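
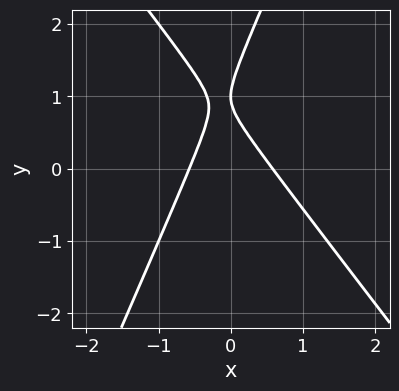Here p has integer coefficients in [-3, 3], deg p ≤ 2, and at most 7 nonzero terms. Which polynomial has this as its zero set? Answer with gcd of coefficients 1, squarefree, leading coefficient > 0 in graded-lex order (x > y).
1. Degree: a generic line meets the curve in up to 2 points, so deg p = 2.
2. From the visible intercepts: it crosses the y-axis at the gridline y = 1.
3. These observations pin down the coefficients.

3*x^2 + x*y - y^2 + 2*y - 1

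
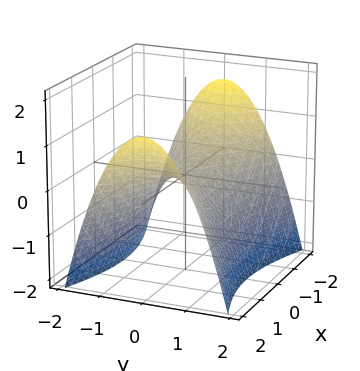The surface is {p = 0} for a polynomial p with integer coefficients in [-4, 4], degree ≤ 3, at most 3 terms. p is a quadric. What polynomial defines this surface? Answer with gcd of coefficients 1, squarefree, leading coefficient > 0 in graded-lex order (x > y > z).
x^2 - 3*y^2 - 3*z

Degree: a hyperbolic paraboloid; a quadric, so deg p = 2.
Symmetries: it's symmetric under y → −y, forcing even powers of y; it's symmetric under x → −x, forcing even powers of x.
From the axis intercepts and sections: it crosses the x-axis at the gridline x = 0; it meets the z-axis at z = 0 (among the integer gridlines); it meets the y-axis at y = 0 (among the integer gridlines).
Fitting integer coefficients to these (and the overall shape) gives p.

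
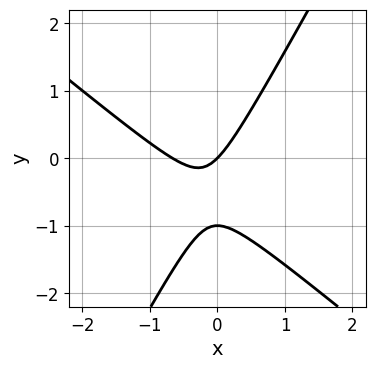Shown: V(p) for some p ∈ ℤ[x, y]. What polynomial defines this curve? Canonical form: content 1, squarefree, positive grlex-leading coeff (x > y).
deg p = 2.
From the axis intercepts and sections: the y-axis gridline crossings are at y ∈ {-1, 0}; it meets the x-axis at x = 0 (among the integer gridlines).
Matching integer coefficients to the picture gives p.

3*x^2 + 2*x*y - 2*y^2 + 2*x - 2*y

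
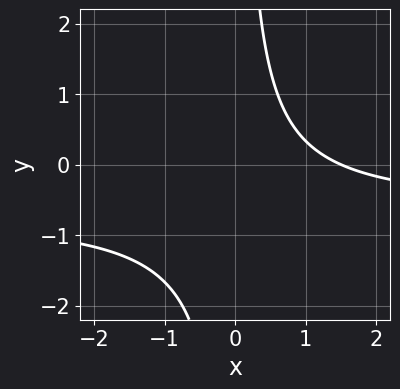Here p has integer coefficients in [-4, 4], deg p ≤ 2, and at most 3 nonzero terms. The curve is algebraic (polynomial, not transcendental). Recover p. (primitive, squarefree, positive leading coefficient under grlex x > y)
3*x*y + 2*x - 3

(a) Degree: the shape is more complex than any degree-1 curve, so deg p = 2.
(b) From the visible intercepts: no y-intercept at any integer in the box.
(c) Matching integer coefficients to the picture gives p.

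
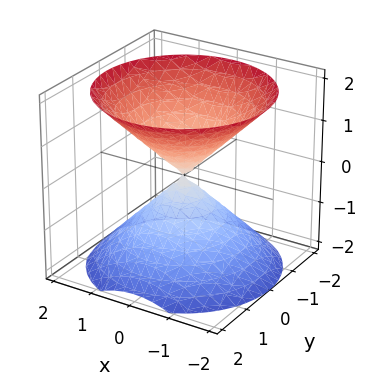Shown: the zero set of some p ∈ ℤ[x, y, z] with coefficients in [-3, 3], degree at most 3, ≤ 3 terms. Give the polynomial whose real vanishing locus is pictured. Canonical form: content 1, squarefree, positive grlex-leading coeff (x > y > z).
The picture has 2 separate pieces. They look like related sheets of one shape, so recover p as a whole.
The degree is 2 — two nappes meeting at a single point; a quadric.
Symmetry: the z-axis is an axis of rotation, so x and y enter only as x² + y²; mirror symmetry z ↦ −z ⇒ only even powers of z.
From the axis intercepts and sections: one y-axis crossing is at y = 0; a circular section at z = 1 has radius exactly 1.
Matching integer coefficients to the picture gives p.

x^2 + y^2 - z^2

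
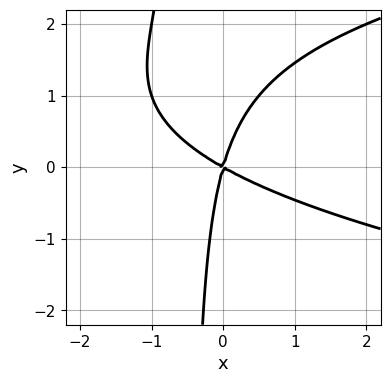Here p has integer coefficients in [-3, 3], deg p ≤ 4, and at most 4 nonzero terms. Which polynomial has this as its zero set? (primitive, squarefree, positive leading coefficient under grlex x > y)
Degree: the shape is more complex than any degree-2 curve, so deg p = 3.
From the visible intercepts: one y-axis crossing is at y = 0; it crosses the x-axis at the gridline x = 0.
Assembling these constraints gives the stated polynomial.

2*x*y^2 - 2*x^2 - 3*x*y + y^2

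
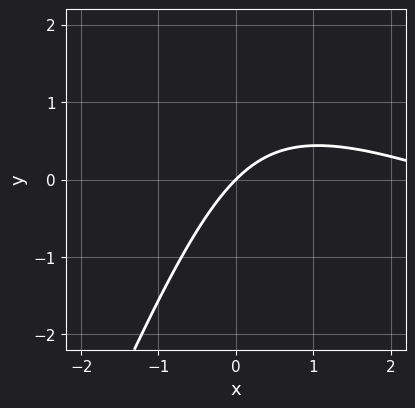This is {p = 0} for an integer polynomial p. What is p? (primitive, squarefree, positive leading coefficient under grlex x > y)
x^2 + 2*x*y - y^2 - 3*x + 3*y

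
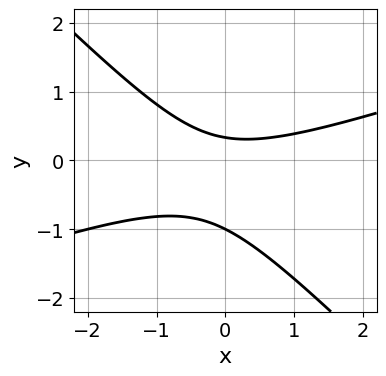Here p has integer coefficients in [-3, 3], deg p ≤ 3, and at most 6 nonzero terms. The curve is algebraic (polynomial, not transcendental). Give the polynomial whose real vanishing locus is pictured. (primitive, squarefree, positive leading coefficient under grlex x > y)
x^2 - 2*x*y - 3*y^2 - 2*y + 1

First, degree: the shape is more complex than any degree-1 curve, so deg p = 2.
Next, observable constraints: one y-axis crossing is at y = -1; no x-intercept at any integer in the box.
Finally, fitting integer coefficients to these (and the overall shape) gives p.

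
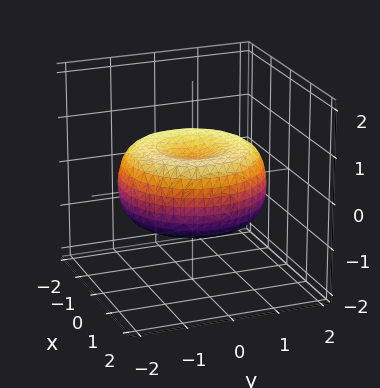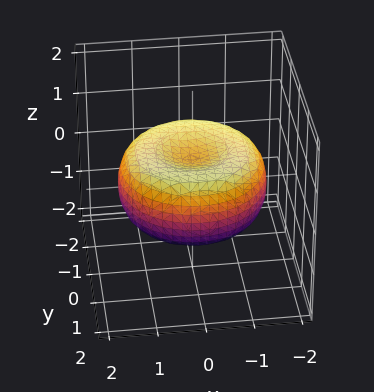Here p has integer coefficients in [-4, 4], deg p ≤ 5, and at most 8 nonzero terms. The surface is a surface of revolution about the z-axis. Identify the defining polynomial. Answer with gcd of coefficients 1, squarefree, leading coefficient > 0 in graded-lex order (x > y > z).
x^4 + 2*x^2*y^2 + y^4 - 2*x^2 - 2*y^2 + 3*z^2 - 1

Degree: the shape is more complex than any degree-3 surface, so deg p = 4.
Symmetries: every cross-section ⟂ z is a circle, so x, y appear only via x² + y².
Reading off the gridlines: a circular section at z = 0 has radius between 1 and 2.
Putting this together gives p.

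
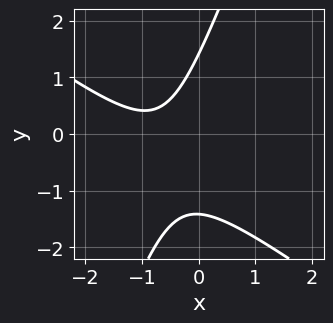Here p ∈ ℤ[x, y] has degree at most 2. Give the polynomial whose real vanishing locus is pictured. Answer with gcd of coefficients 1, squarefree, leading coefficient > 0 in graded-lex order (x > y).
2*x^2 + 2*x*y - y^2 + 3*x + 2

First, degree: the shape is more complex than any degree-1 curve, so deg p = 2.
Next, against the integer gridlines: the curve avoids every integer x-axis point in the box.
Finally, together with the visible shape, these determine p as stated.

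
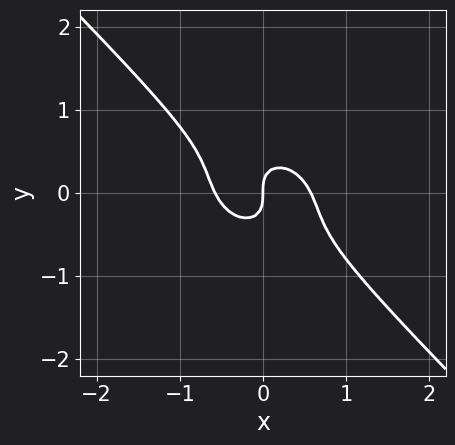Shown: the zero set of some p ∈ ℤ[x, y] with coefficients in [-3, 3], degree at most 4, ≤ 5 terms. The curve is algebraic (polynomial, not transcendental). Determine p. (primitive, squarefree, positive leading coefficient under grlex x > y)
3*x^3 + 3*x^2*y + 3*x*y^2 + 3*y^3 - x

deg p = 3.
Observable constraints: it crosses the x-axis at the gridline x = 0; it crosses the y-axis at the gridline y = 0.
Solving for integer coefficients yields p as stated.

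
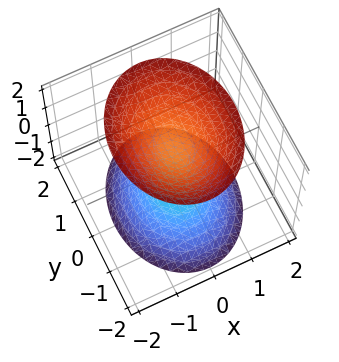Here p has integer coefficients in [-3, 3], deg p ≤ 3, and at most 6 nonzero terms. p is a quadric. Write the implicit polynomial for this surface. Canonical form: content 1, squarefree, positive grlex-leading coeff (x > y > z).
(a) The picture has 2 separate pieces. Treating them together as one polynomial.
(b) deg p = 2. Two separate bowl-shaped sheets opening away from each other; a quadric.
(c) Symmetries: mirror symmetry y ↦ −y ⇒ only even powers of y; mirror symmetry z ↦ −z ⇒ only even powers of z; the x ↦ −x reflection is a symmetry, so x appears only in even powers.
(d) Checking where it meets the axes: no x-intercept at any integer in the box; it misses every integer gridline on the y-axis; among the integer gridlines, it crosses the z-axis at z ∈ {-1, 1}.
(e) The integer polynomial consistent with all of this is the stated p.

3*x^2 + 2*y^2 - 2*z^2 + 2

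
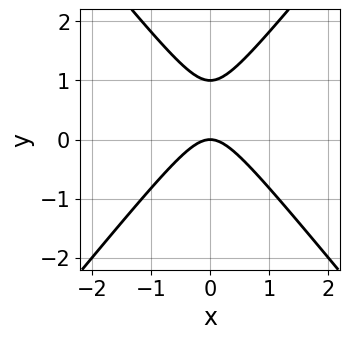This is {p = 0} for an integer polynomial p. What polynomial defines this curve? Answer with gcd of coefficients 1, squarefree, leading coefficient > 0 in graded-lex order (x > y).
1. The degree is 2 — the shape is more complex than any degree-1 curve.
2. Symmetries: the x ↦ −x reflection is a symmetry, so x appears only in even powers.
3. Checking where it meets the axes: it crosses the x-axis at the gridline x = 0; the y-axis gridline crossings are at y ∈ {0, 1}.
4. Assembling these constraints gives the stated polynomial.

3*x^2 - 2*y^2 + 2*y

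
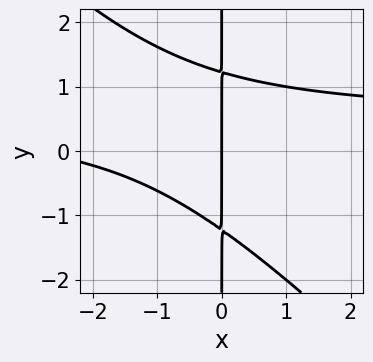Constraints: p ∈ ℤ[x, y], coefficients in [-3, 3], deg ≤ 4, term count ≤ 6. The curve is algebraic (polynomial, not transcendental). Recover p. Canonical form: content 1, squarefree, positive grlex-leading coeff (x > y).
2*x^2*y + 2*x*y^2 - x^2 - 3*x

Degree: the shape is more complex than any degree-2 curve, so deg p = 3.
Observable constraints: one x-axis crossing is at x = 0; every point of the y-axis in the box is on the curve.
Fitting integer coefficients to these (and the overall shape) gives p.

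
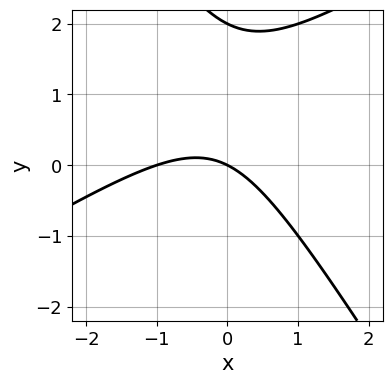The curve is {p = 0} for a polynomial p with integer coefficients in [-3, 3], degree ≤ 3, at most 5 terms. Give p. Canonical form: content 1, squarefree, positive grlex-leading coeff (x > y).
x^2 - x*y - y^2 + x + 2*y

deg p = 2. A generic line meets the curve in up to 2 points.
Checking where it meets the axes: the x-axis gridline crossings are at x ∈ {-1, 0}; the y-axis gridline crossings are at y ∈ {0, 2}.
Fitting integer coefficients to these (and the overall shape) gives p.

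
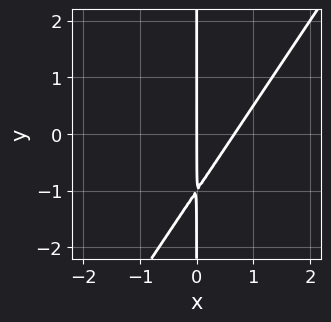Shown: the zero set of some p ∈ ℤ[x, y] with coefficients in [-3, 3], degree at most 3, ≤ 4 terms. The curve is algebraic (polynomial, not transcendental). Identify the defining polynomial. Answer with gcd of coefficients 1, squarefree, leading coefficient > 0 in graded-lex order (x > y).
First, the degree is 2 — no degree-1 curve has this shape.
Then, from the visible intercepts: every point of the y-axis in the box is on the curve; it meets the x-axis at x = 0 (among the integer gridlines).
Finally, assembling these constraints gives the stated polynomial.

3*x^2 - 2*x*y - 2*x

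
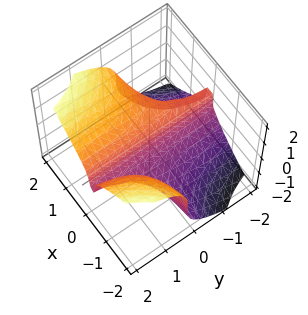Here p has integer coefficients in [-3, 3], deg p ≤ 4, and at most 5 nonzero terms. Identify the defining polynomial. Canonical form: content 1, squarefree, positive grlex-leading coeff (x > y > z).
(a) deg p = 3. No degree-2 surface has this shape.
(b) Observable constraints: one z-axis crossing is at z = 0; one x-axis crossing is at x = 0; the visible y-axis segment lies entirely on the surface.
(c) Fitting integer coefficients to these (and the overall shape) gives p.

3*x^2*y - 2*z^3 + 2*x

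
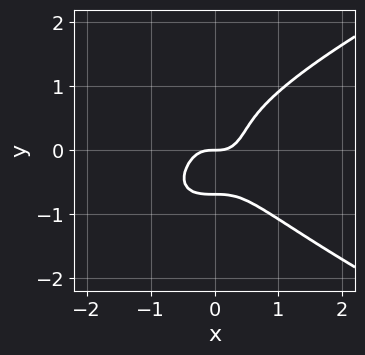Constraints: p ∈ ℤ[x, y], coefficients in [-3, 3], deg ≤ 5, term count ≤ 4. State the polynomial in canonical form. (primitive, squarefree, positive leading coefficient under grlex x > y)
3*y^4 - 3*x^3 + y

The degree is 4 — the shape is more complex than any degree-3 curve.
From the axis intercepts and sections: one y-axis crossing is at y = 0; it meets the x-axis at x = 0 (among the integer gridlines).
Together with the visible shape, these determine p as stated.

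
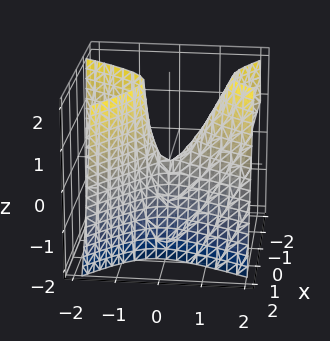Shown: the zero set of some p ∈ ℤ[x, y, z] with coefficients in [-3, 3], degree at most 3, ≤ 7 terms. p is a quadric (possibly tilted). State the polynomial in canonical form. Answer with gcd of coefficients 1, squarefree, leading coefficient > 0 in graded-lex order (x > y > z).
3*x^2 + 2*x*y - 2*y^2 + y*z + z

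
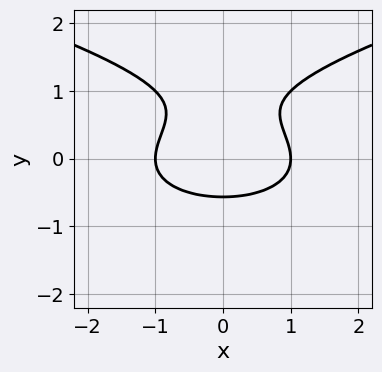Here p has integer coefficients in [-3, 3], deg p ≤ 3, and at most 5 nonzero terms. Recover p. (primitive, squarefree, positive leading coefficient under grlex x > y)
2*y^3 - x^2 - 2*y^2 + 1

First, deg p = 3. A generic line meets the curve in up to 3 points.
Next, symmetries: the x ↦ −x reflection is a symmetry, so x appears only in even powers.
Then, reading off the gridlines: the x-axis gridline crossings are at x ∈ {-1, 1}.
Finally, fitting integer coefficients to these (and the overall shape) gives p.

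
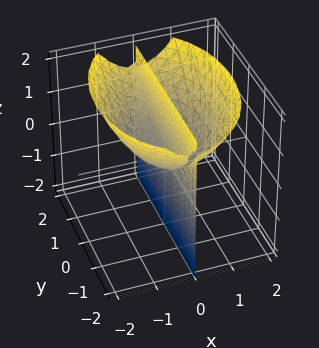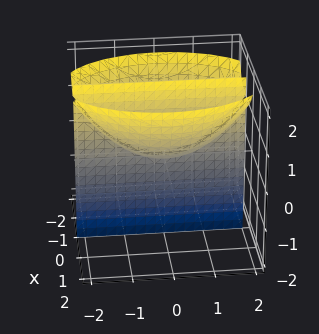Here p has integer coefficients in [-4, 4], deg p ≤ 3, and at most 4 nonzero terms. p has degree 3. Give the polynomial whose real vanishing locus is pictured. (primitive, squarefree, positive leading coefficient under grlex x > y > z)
2*x^3 + x*y^2 - 3*x*z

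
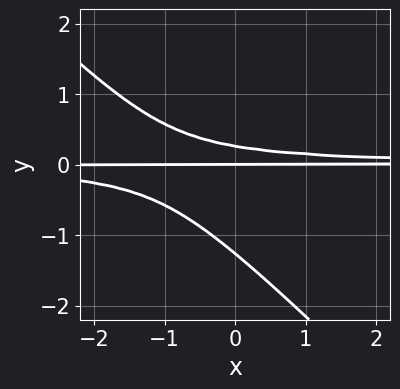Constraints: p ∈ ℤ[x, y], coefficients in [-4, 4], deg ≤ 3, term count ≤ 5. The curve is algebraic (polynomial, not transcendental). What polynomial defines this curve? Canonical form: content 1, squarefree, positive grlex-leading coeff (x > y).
(a) deg p = 3.
(b) From the axis intercepts and sections: every point of the x-axis in the box is on the curve; it crosses the y-axis at the gridline y = 0.
(c) Solving for integer coefficients yields p as stated.

3*x*y^2 + 3*y^3 + 3*y^2 - y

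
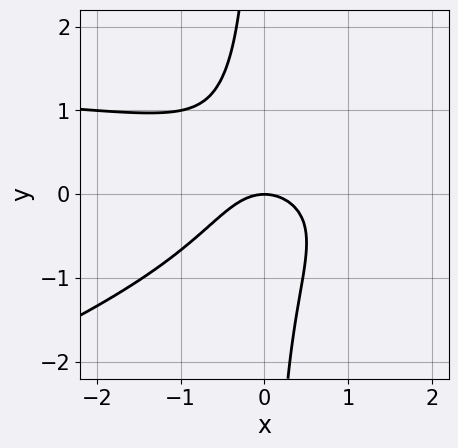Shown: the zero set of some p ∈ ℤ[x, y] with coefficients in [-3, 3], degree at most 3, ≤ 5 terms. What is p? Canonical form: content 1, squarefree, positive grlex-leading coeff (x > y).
x^2*y - 3*x*y^2 - 2*x^2 - 2*y

1. deg p = 3. A generic line meets the curve in up to 3 points.
2. Observable constraints: it meets the y-axis at y = 0 (among the integer gridlines); one x-axis crossing is at x = 0.
3. These observations pin down the coefficients.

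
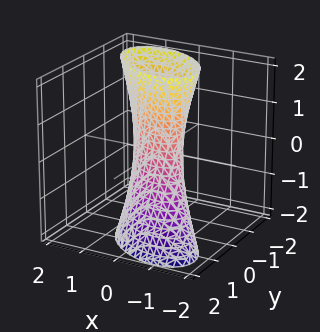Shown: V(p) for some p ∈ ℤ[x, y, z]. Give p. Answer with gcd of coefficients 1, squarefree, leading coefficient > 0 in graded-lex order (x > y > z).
2*x^2 + 2*x*y + 3*y^2 + 2*y*z - 1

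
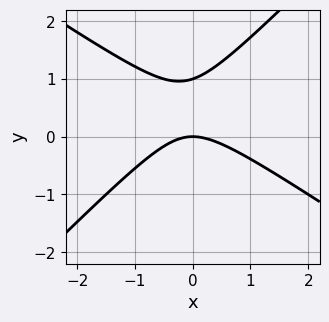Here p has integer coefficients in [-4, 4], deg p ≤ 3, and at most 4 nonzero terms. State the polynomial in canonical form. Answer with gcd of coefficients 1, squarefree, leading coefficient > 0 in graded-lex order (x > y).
2*x^2 + x*y - 3*y^2 + 3*y

1. Degree: the shape is more complex than any degree-1 curve, so deg p = 2.
2. Reading off the gridlines: the y-axis gridline crossings are at y ∈ {0, 1}; it crosses the x-axis at the gridline x = 0.
3. Together with the visible shape, these determine p as stated.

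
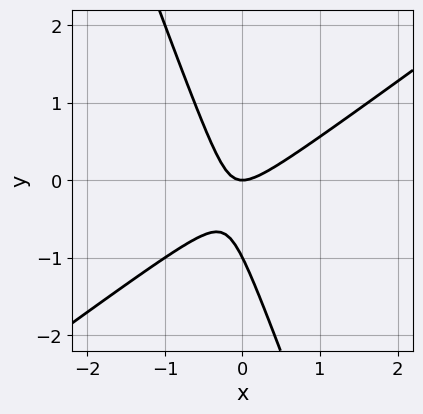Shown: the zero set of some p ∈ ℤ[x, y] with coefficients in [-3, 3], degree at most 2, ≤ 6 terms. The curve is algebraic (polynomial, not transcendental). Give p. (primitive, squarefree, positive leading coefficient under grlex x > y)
(a) deg p = 2. The shape is more complex than any degree-1 curve.
(b) Checking where it meets the axes: the y-axis gridline crossings are at y ∈ {-1, 0}; one x-axis crossing is at x = 0.
(c) Solving for integer coefficients yields p as stated.

2*x^2 - 2*x*y - y^2 - y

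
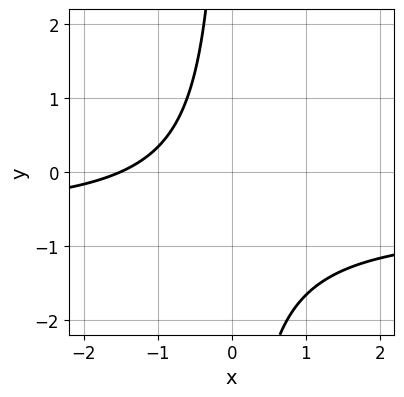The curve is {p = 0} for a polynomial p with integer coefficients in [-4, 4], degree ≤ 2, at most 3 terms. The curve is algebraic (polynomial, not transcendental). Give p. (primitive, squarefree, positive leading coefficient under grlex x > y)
1. Degree: the shape is more complex than any degree-1 curve, so deg p = 2.
2. Against the integer gridlines: no y-intercept at any integer in the box.
3. Assembling these constraints gives the stated polynomial.

3*x*y + 2*x + 3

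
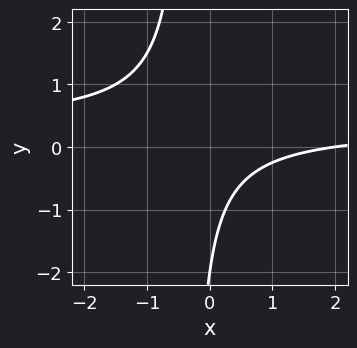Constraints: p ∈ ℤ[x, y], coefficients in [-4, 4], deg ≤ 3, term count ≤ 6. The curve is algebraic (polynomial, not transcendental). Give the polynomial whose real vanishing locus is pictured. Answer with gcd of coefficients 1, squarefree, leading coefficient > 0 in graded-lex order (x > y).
deg p = 2. No degree-1 curve has this shape.
Observable constraints: it crosses the y-axis at the gridline y = -2; it crosses the x-axis at the gridline x = 2.
The integer polynomial consistent with all of this is the stated p.

3*x*y - x + y + 2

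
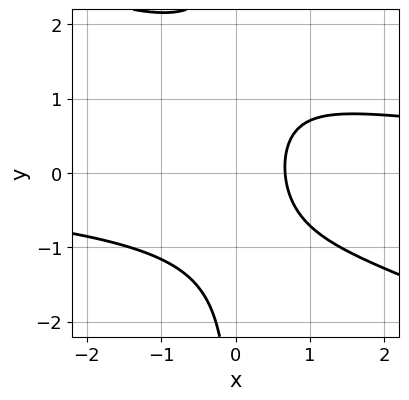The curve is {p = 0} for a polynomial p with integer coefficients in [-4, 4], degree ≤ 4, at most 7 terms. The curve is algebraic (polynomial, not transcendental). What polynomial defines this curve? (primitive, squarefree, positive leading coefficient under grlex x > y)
x^2*y + 2*x*y^2 - x*y - 3*x + 2

(a) Degree: a generic line meets the curve in up to 3 points, so deg p = 3.
(b) From the axis intercepts and sections: it misses every integer gridline on the y-axis.
(c) These observations pin down the coefficients.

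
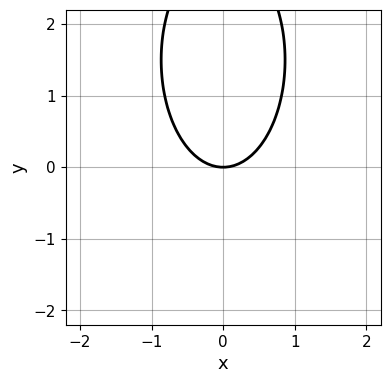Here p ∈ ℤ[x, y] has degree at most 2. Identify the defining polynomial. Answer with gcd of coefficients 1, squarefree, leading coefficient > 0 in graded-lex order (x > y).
(a) deg p = 2. No degree-1 curve has this shape.
(b) Symmetries: mirror symmetry x ↦ −x ⇒ only even powers of x.
(c) Checking where it meets the axes: it crosses the x-axis at the gridline x = 0; one y-axis crossing is at y = 0.
(d) Fitting integer coefficients to these (and the overall shape) gives p.

3*x^2 + y^2 - 3*y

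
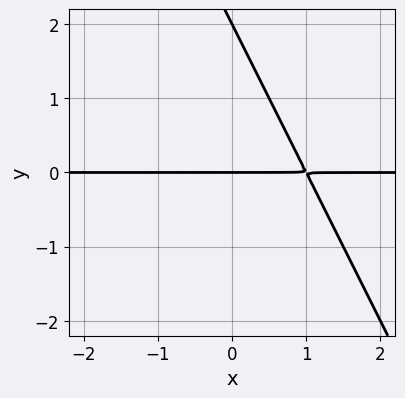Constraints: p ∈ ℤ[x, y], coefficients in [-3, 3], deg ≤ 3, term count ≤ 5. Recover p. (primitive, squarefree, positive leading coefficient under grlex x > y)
1. Degree: the shape is more complex than any degree-1 curve, so deg p = 2.
2. Against the integer gridlines: the y-axis gridline crossings are at y ∈ {0, 2}; the visible x-axis segment lies entirely on the curve.
3. Together with the visible shape, these determine p as stated.

2*x*y + y^2 - 2*y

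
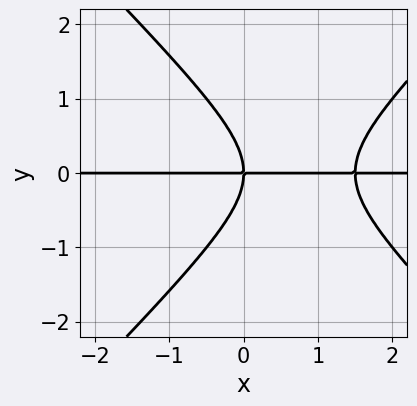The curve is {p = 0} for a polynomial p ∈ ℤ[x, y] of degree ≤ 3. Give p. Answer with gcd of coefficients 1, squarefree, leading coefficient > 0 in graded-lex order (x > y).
2*x^2*y - 2*y^3 - 3*x*y

First, the degree is 3 — no degree-2 curve has this shape.
Then, checking where it meets the axes: the visible x-axis segment lies entirely on the curve; one y-axis crossing is at y = 0.
Finally, the integer polynomial consistent with all of this is the stated p.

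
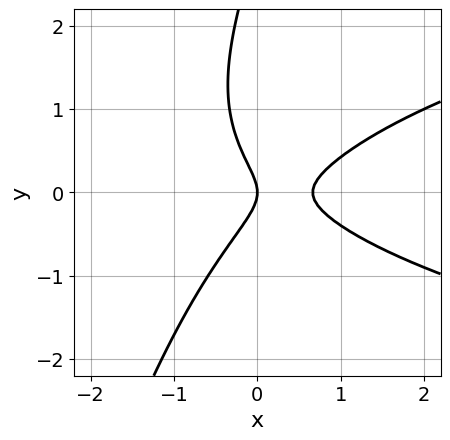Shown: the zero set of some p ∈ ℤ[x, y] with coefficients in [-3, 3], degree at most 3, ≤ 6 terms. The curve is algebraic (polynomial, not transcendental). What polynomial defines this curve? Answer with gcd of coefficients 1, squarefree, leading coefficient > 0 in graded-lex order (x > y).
3*x*y^2 - y^3 - 3*x^2 + 3*y^2 + 2*x

(a) The degree is 3 — no degree-2 curve has this shape.
(b) From the visible intercepts: it meets the y-axis at y = 0 (among the integer gridlines); it meets the x-axis at x = 0 (among the integer gridlines).
(c) Putting this together gives p.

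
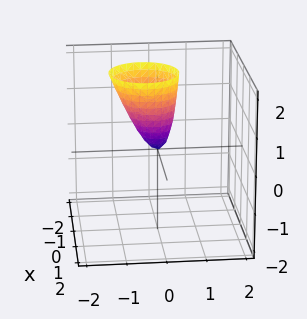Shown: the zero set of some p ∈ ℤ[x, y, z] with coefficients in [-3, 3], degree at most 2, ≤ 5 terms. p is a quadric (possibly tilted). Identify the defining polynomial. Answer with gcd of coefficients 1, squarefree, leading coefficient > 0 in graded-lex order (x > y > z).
3*x^2 + 3*y^2 + y*z - z

(a) deg p = 2.
(b) Observable constraints: it crosses the x-axis at the gridline x = 0; it crosses the z-axis at the gridline z = 0; one y-axis crossing is at y = 0.
(c) These observations pin down the coefficients.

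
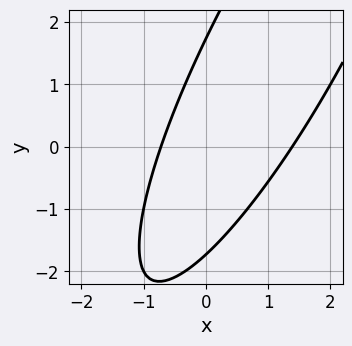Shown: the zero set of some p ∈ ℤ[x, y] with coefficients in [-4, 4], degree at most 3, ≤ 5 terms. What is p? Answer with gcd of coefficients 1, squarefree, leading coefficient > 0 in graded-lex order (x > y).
3*x^2 - 3*x*y + y^2 - 2*x - 3

First, deg p = 2.
Finally, matching integer coefficients to the picture gives p.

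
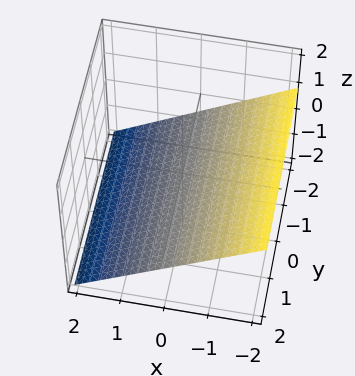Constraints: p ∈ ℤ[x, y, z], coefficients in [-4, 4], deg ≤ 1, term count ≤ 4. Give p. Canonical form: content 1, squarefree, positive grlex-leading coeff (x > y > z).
2*x + 3*z + 2

First, degree: every cross-section is a straight line — this is a plane, so deg p = 1.
Next, from the visible intercepts: no y-intercept at any integer in the box; it meets the x-axis at x = -1 (among the integer gridlines).
Finally, fitting integer coefficients to these (and the overall shape) gives p.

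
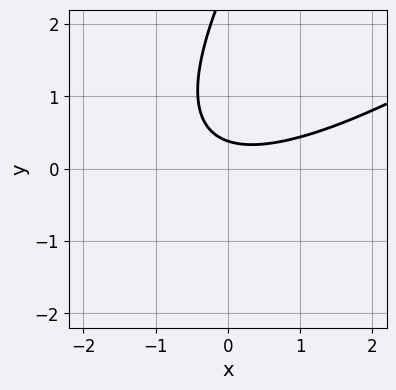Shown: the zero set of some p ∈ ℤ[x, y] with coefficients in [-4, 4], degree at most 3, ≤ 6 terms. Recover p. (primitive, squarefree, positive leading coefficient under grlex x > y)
x^2 - 2*x*y + y^2 - 3*y + 1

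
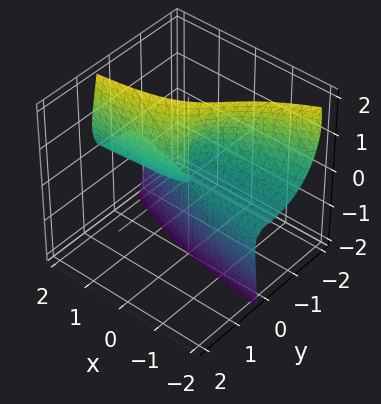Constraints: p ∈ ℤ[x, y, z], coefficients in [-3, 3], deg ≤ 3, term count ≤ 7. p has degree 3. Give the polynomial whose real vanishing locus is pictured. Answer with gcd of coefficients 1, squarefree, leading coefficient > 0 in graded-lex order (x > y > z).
2*x*y*z + 3*y^3 + 3*y*z^2 - 2*x*z - 3*y*z

First, deg p = 3.
Then, from the axis intercepts and sections: the visible x-axis segment lies entirely on the surface; every point of the z-axis in the box is on the surface.
Finally, matching integer coefficients to the picture gives p.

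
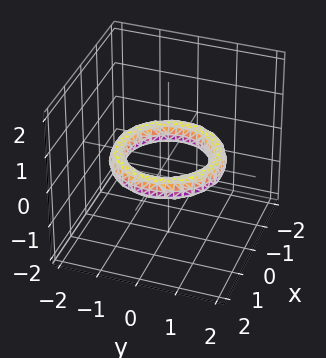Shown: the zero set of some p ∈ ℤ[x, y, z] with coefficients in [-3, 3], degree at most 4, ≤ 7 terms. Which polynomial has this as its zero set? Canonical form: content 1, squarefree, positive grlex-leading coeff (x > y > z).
x^4 + 2*x^2*y^2 + y^4 - 3*x^2 - 3*y^2 + 3*z^2 + 2

1. The degree is 4 — a generic line meets the surface in up to 4 points.
2. Symmetry: the surface is invariant under rotation about z: p = q(x² + y², z).
3. From the visible intercepts: among the integer gridlines, it crosses the y-axis at y ∈ {-1, 1}; no z-intercept at any integer in the box; a circular section at z = 0 has radius exactly 1.
4. Matching integer coefficients to the picture gives p.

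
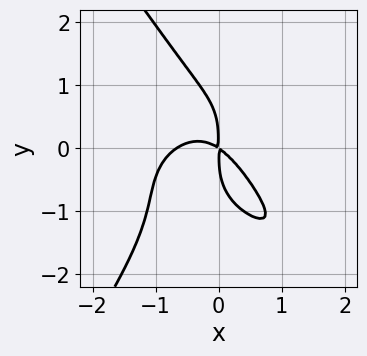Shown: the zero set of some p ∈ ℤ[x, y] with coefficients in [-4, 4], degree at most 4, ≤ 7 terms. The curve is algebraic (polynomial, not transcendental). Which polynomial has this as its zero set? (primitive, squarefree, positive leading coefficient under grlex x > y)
2*x^2*y^2 - y^4 - 3*x^3 - 2*x^2 - 3*x*y

1. Degree: the shape is more complex than any degree-3 curve, so deg p = 4.
2. Solving for integer coefficients yields p as stated.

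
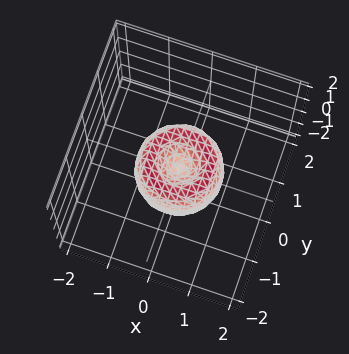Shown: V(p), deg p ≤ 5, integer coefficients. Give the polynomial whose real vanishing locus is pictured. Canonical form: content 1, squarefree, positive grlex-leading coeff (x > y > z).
2*x^4 + 4*x^2*y^2 + 2*y^4 - 2*x^2 - 2*y^2 + z^2

deg p = 4. A generic line meets the surface in up to 4 points.
By symmetry, the z-axis is an axis of rotation, so x and y enter only as x² + y².
Checking where it meets the axes: the x-axis gridline crossings are at x ∈ {-1, 0, 1}; a circular section at z = 0 has radius exactly 1; the y-axis gridline crossings are at y ∈ {-1, 0, 1}.
Assembling these constraints gives the stated polynomial.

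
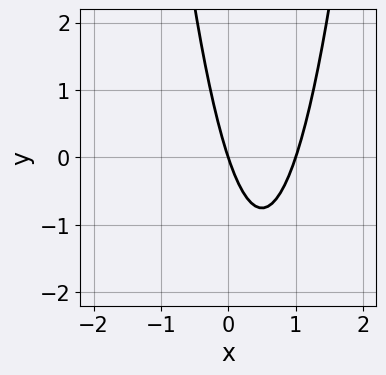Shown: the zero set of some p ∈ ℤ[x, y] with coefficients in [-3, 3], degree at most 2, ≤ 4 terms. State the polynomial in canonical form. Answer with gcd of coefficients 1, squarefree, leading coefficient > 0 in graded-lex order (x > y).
1. deg p = 2. The shape is more complex than any degree-1 curve.
2. From the visible intercepts: among the integer gridlines, it crosses the x-axis at x ∈ {0, 1}; it crosses the y-axis at the gridline y = 0.
3. These observations pin down the coefficients.

3*x^2 - 3*x - y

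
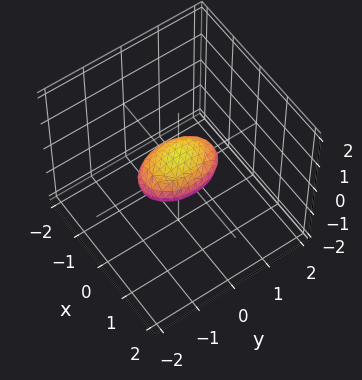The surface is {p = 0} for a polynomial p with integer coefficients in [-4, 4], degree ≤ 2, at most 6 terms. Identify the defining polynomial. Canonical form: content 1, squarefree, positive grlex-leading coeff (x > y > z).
2*x^2 + y^2 + 3*z^2 - 1

First, degree: a closed, bounded, convex surface; a quadric, so deg p = 2.
Then, symmetries: mirror symmetry x ↦ −x ⇒ only even powers of x; mirror symmetry y ↦ −y ⇒ only even powers of y; it's symmetric under z → −z, forcing even powers of z.
Next, reading off the gridlines: among the integer gridlines, it crosses the y-axis at y ∈ {-1, 1}.
Finally, these observations pin down the coefficients.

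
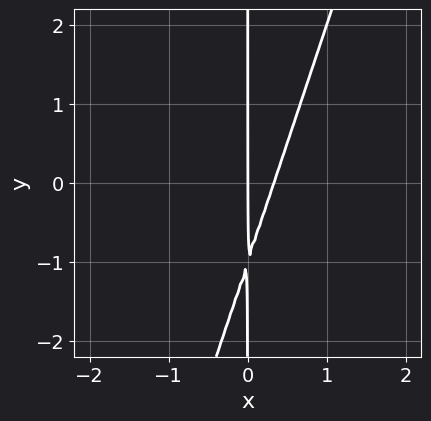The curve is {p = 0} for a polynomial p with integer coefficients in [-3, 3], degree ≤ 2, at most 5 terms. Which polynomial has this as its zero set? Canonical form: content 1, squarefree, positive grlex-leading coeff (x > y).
First, degree: no degree-1 curve has this shape, so deg p = 2.
Next, checking where it meets the axes: every point of the y-axis in the box is on the curve; one x-axis crossing is at x = 0.
Finally, together with the visible shape, these determine p as stated.

3*x^2 - x*y - x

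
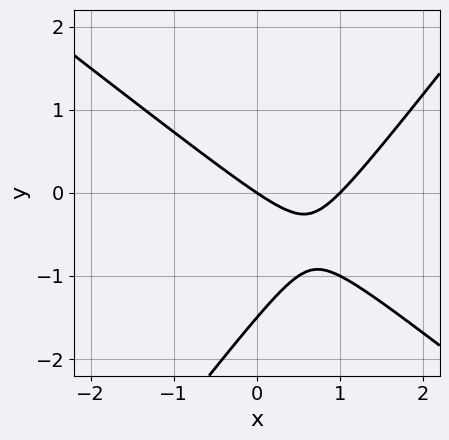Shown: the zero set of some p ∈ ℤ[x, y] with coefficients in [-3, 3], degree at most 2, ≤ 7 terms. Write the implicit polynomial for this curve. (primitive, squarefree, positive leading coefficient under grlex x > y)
(a) deg p = 2. A generic line meets the curve in up to 2 points.
(b) Checking where it meets the axes: it crosses the y-axis at the gridline y = 0; the x-axis gridline crossings are at x ∈ {0, 1}.
(c) Putting this together gives p.

2*x^2 + x*y - 2*y^2 - 2*x - 3*y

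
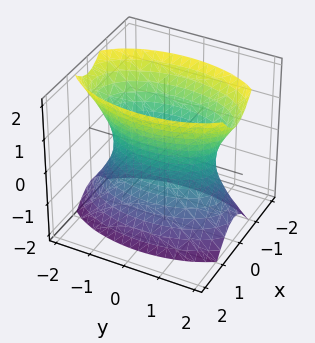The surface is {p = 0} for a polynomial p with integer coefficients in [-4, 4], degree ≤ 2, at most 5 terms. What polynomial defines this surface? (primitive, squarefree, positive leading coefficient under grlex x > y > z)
3*x^2 + y^2 - z^2 - 2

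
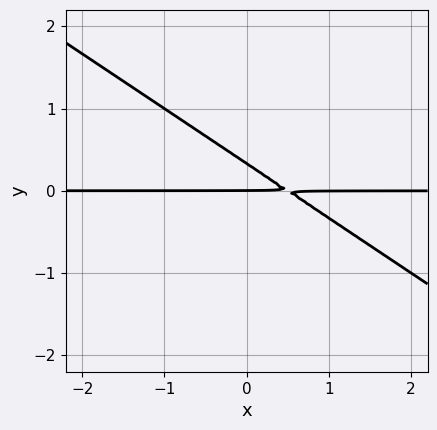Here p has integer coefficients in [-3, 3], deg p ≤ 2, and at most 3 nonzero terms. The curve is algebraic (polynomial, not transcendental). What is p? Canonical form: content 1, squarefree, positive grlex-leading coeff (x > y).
(a) The degree is 2 — no degree-1 curve has this shape.
(b) Against the integer gridlines: it meets the y-axis at y = 0 (among the integer gridlines); the visible x-axis segment lies entirely on the curve.
(c) These observations pin down the coefficients.

2*x*y + 3*y^2 - y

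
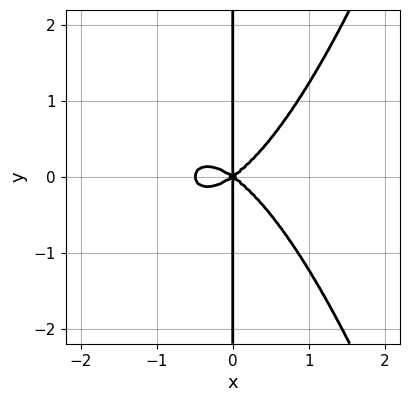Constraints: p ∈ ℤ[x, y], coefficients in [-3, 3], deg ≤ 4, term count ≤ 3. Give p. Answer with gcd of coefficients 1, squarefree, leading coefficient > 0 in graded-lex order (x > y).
First, deg p = 4. No degree-3 curve has this shape.
Next, symmetries: the y ↦ −y reflection is a symmetry, so y appears only in even powers.
Then, from the axis intercepts and sections: one x-axis crossing is at x = 0; every point of the y-axis in the box is on the curve.
Finally, fitting integer coefficients to these (and the overall shape) gives p.

2*x^4 + x^3 - 2*x*y^2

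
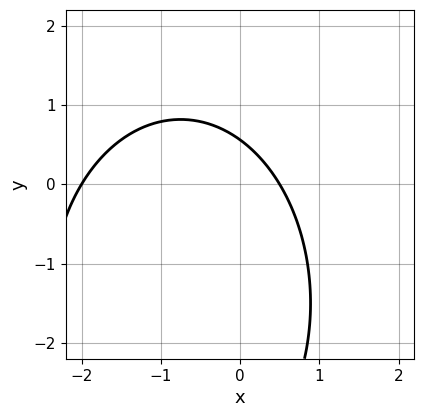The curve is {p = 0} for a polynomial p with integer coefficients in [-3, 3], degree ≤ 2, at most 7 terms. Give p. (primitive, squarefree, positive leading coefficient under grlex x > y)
(a) Degree: a generic line meets the curve in up to 2 points, so deg p = 2.
(b) Against the integer gridlines: one x-axis crossing is at x = -2.
(c) Fitting integer coefficients to these (and the overall shape) gives p.

2*x^2 + y^2 + 3*x + 3*y - 2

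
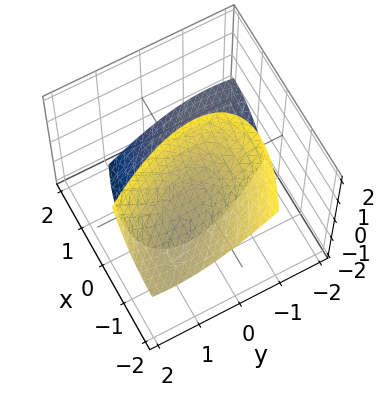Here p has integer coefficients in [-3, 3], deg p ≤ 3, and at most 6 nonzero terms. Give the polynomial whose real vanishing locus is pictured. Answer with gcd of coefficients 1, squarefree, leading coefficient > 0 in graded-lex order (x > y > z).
2*x^2 + 3*x*y + 3*x*z + 2*y^2 - z^2 + 2

First, I count 2 distinct pieces. They look like related sheets of one shape, so recover p as a whole.
Then, the degree is 2 — a generic line meets the surface in up to 2 points.
Next, observable constraints: it misses every integer gridline on the y-axis; it misses every integer gridline on the x-axis.
Finally, the integer polynomial consistent with all of this is the stated p.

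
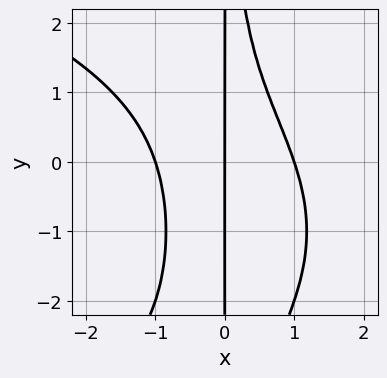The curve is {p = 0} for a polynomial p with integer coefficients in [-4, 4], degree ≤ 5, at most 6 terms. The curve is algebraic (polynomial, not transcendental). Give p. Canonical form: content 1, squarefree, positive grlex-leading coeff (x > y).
x^2*y^2 + 3*x^3 + 2*x^2*y - 3*x

First, degree: the shape is more complex than any degree-3 curve, so deg p = 4.
Next, observable constraints: among the integer gridlines, it crosses the x-axis at x ∈ {-1, 0, 1}; every point of the y-axis in the box is on the curve.
Finally, these observations pin down the coefficients.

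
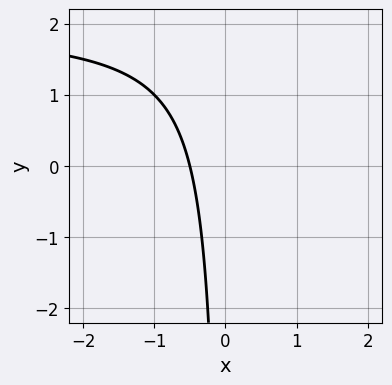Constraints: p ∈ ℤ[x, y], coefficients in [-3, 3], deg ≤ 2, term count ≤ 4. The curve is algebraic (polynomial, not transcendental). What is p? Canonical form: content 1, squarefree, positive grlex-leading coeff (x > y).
x*y - 2*x - 1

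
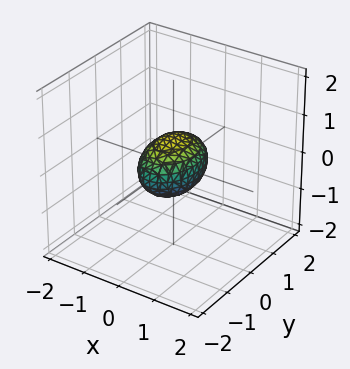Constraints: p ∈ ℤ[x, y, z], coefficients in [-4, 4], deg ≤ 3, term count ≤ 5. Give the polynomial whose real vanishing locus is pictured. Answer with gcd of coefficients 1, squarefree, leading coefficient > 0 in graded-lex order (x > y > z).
2*x^2 + y^2 + 2*z^2 - 1

First, degree: a closed, bounded, convex surface; a quadric, so deg p = 2.
Then, symmetries: mirror symmetry y ↦ −y ⇒ only even powers of y; the x ↦ −x reflection is a symmetry, so x appears only in even powers; mirror symmetry z ↦ −z ⇒ only even powers of z.
Next, from the visible intercepts: among the integer gridlines, it crosses the y-axis at y ∈ {-1, 1}.
Finally, fitting integer coefficients to these (and the overall shape) gives p.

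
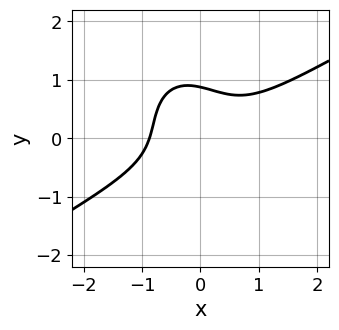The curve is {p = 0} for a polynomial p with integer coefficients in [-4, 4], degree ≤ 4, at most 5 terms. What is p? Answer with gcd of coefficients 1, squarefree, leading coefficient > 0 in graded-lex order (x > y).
3*x^3 - 3*x^2*y - 2*x*y^2 - 3*y^3 + 2

(a) The degree is 3 — the shape is more complex than any degree-2 curve.
(b) Putting this together gives p.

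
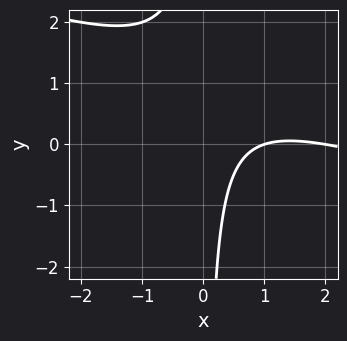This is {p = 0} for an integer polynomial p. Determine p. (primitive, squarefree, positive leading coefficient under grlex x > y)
x^2 + 3*x*y - 3*x + 2

First, the degree is 2 — the shape is more complex than any degree-1 curve.
Then, from the axis intercepts and sections: it misses every integer gridline on the y-axis; the x-axis gridline crossings are at x ∈ {1, 2}.
Finally, putting this together gives p.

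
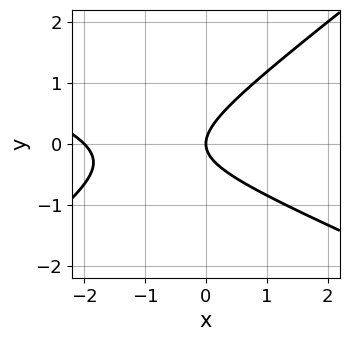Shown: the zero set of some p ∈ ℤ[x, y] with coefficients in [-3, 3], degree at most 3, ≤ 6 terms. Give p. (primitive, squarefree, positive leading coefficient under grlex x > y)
x^2 + x*y - 3*y^2 + 2*x

1. Degree: a generic line meets the curve in up to 2 points, so deg p = 2.
2. From the axis intercepts and sections: among the integer gridlines, it crosses the x-axis at x ∈ {-2, 0}; it meets the y-axis at y = 0 (among the integer gridlines).
3. Together with the visible shape, these determine p as stated.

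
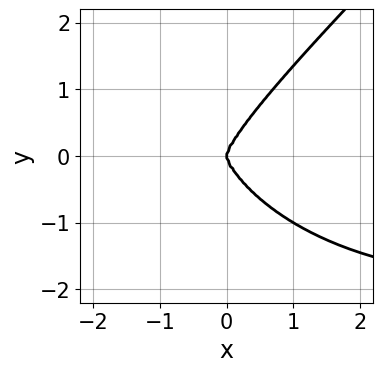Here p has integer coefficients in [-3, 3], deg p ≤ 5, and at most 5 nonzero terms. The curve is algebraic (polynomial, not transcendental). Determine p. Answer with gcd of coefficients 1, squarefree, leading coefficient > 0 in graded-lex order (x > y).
x^3*y - y^4 + 2*x^3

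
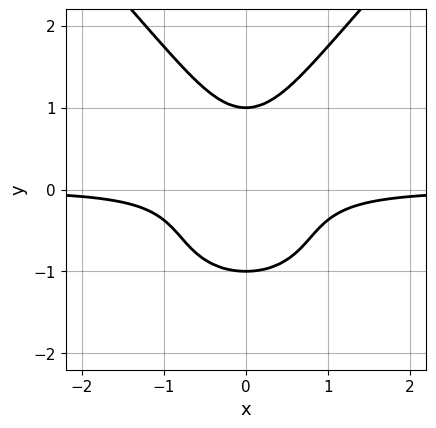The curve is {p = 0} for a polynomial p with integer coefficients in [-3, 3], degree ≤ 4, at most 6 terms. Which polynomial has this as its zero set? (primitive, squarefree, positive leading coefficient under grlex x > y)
x^2*y^2 - y^4 + 3*x^2*y + 1

1. The degree is 4 — a generic line meets the curve in up to 4 points.
2. Symmetries: it's symmetric under x → −x, forcing even powers of x.
3. Observable constraints: among the integer gridlines, it crosses the y-axis at y ∈ {-1, 1}; the curve avoids every integer x-axis point in the box.
4. Fitting integer coefficients to these (and the overall shape) gives p.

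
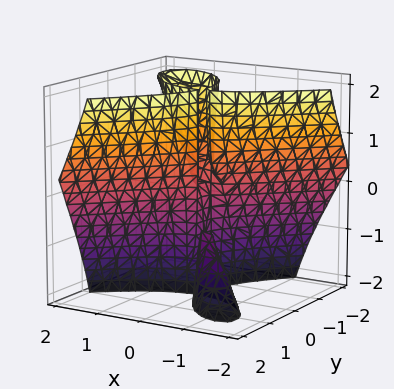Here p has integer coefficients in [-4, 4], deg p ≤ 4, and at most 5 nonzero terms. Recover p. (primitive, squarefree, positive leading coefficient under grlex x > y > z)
2*x^3 + 3*x*y*z - 2*y^3 - y^2

First, the picture has 2 separate pieces.
Next, degree: the shape is more complex than any degree-2 surface, so deg p = 3.
Then, from the axis intercepts and sections: every point of the z-axis in the box is on the surface; one y-axis crossing is at y = 0; one x-axis crossing is at x = 0.
Finally, solving for integer coefficients yields p as stated.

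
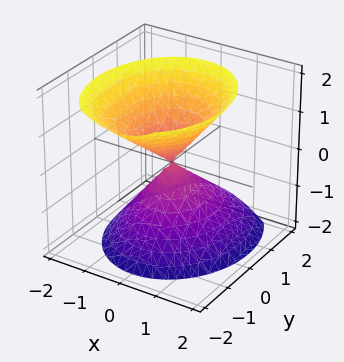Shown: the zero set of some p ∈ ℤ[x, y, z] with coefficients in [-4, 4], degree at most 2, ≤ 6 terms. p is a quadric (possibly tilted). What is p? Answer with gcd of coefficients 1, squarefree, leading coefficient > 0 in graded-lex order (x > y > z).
First, there are 2 components. They look like related sheets of one shape, so recover p as a whole.
Next, degree: the shape is more complex than any degree-1 surface, so deg p = 2.
Next, observable constraints: one y-axis crossing is at y = 0; it crosses the x-axis at the gridline x = 0; it crosses the z-axis at the gridline z = 0.
Finally, putting this together gives p.

3*x^2 + 2*y^2 + y*z - 2*z^2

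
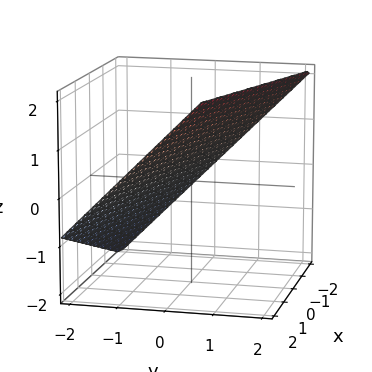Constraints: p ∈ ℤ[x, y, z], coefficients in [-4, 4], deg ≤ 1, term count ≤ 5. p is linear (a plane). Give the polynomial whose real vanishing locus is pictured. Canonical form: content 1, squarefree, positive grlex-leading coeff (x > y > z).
x + 3*y - 3*z + 2

1. deg p = 1. The surface is flat (a plane).
2. From the visible intercepts: one x-axis crossing is at x = -2.
3. Fitting integer coefficients to these (and the overall shape) gives p.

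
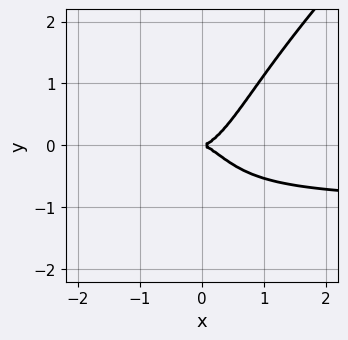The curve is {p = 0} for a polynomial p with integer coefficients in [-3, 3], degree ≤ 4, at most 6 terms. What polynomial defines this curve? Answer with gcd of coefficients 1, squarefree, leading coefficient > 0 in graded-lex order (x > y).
deg p = 4.
Against the integer gridlines: one x-axis crossing is at x = 0; it meets the y-axis at y = 0 (among the integer gridlines).
Matching integer coefficients to the picture gives p.

3*x^3*y - 3*x^2*y^2 + 3*x^3 - 2*y^2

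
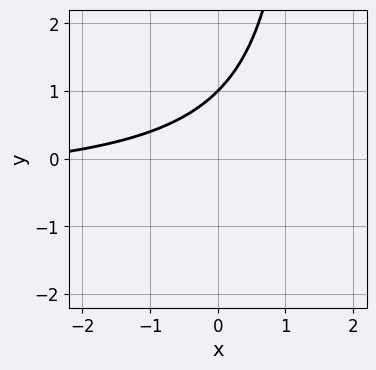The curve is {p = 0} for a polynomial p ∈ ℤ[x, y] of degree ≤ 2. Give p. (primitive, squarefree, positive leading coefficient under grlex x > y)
2*x*y + x - 3*y + 3

1. The degree is 2 — the shape is more complex than any degree-1 curve.
2. Observable constraints: no x-intercept at any integer in the box; one y-axis crossing is at y = 1.
3. Matching integer coefficients to the picture gives p.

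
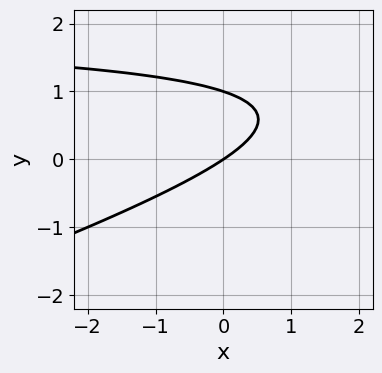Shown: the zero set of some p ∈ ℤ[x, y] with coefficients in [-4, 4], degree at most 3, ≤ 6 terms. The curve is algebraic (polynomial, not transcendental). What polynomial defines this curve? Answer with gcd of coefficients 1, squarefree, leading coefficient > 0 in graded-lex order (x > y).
x*y - 3*y^2 - 2*x + 3*y

(a) deg p = 2. No degree-1 curve has this shape.
(b) Observable constraints: it meets the x-axis at x = 0 (among the integer gridlines); among the integer gridlines, it crosses the y-axis at y ∈ {0, 1}.
(c) Putting this together gives p.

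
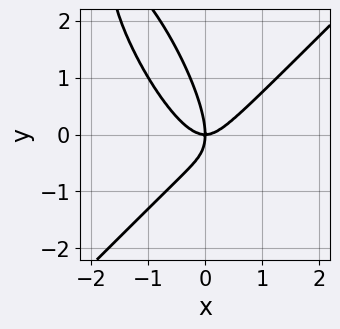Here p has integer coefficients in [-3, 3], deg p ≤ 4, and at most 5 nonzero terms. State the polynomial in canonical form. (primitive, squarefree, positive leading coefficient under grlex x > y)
3*x^3 - 2*x*y^2 - y^3 - 2*x*y

1. The degree is 3 — a generic line meets the curve in up to 3 points.
2. From the axis intercepts and sections: one y-axis crossing is at y = 0; it crosses the x-axis at the gridline x = 0.
3. Putting this together gives p.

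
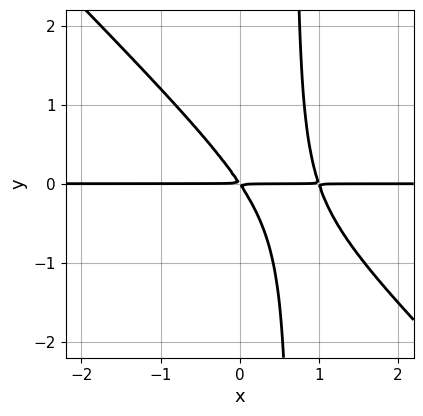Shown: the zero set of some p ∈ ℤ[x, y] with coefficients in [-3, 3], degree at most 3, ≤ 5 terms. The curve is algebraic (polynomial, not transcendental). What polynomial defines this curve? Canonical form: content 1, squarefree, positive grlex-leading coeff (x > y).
(a) The degree is 3 — a generic line meets the curve in up to 3 points.
(b) From the visible intercepts: every point of the x-axis in the box is on the curve.
(c) Fitting integer coefficients to these (and the overall shape) gives p.

3*x^2*y + 3*x*y^2 - 3*x*y - 2*y^2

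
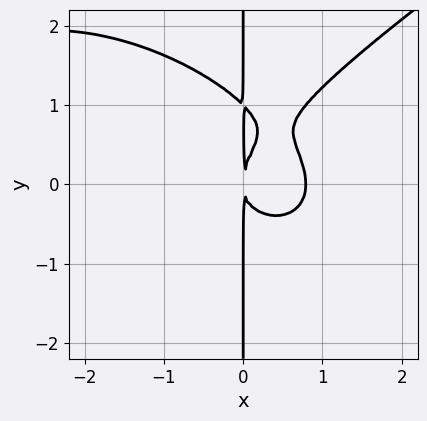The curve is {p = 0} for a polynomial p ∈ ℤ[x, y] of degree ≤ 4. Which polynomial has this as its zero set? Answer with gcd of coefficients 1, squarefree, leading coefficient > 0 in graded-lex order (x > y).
x^4 - 3*x*y^3 + 3*x^3 + 3*x*y^2 - 3*x^2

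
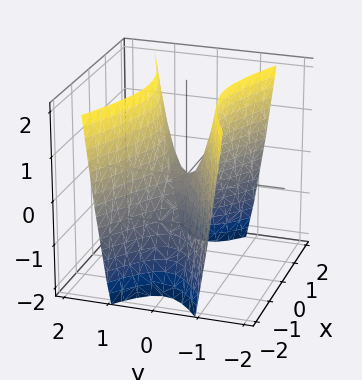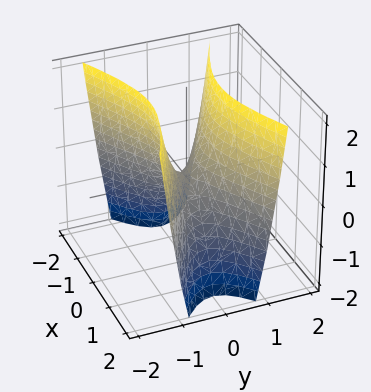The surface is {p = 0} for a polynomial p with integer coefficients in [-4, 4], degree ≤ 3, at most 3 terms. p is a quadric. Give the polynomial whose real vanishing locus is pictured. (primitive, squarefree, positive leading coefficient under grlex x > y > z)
x^2 - 3*y^2 + z

1. deg p = 2. A saddle surface; a quadric.
2. Symmetries: it's symmetric under x → −x, forcing even powers of x; the y ↦ −y reflection is a symmetry, so y appears only in even powers.
3. From the visible intercepts: it crosses the z-axis at the gridline z = 0; one x-axis crossing is at x = 0.
4. Matching integer coefficients to the picture gives p.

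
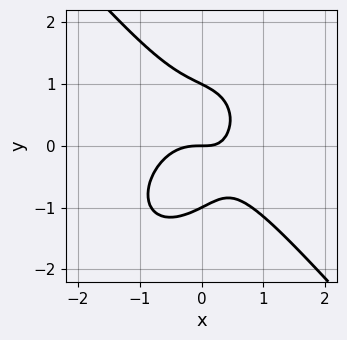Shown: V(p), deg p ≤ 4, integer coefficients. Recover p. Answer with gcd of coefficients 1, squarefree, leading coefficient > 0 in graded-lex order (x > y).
(a) The degree is 3 — a generic line meets the curve in up to 3 points.
(b) Checking where it meets the axes: the y-axis gridline crossings are at y ∈ {-1, 0, 1}; one x-axis crossing is at x = 0.
(c) Putting this together gives p.

3*x^3 + 2*y^3 + 2*x*y - 2*y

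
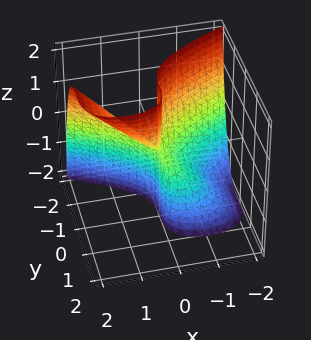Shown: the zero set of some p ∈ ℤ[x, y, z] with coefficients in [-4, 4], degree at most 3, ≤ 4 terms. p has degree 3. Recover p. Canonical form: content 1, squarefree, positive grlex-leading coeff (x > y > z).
y^3 + x^2 - x*z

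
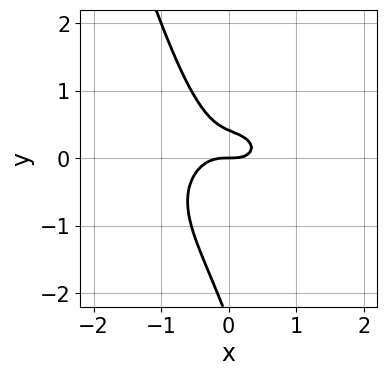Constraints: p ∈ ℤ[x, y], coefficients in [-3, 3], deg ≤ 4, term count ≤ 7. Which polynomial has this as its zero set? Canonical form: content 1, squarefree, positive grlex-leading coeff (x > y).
(a) The degree is 3 — no degree-2 curve has this shape.
(b) Against the integer gridlines: it crosses the x-axis at the gridline x = 0; one y-axis crossing is at y = 0.
(c) Assembling these constraints gives the stated polynomial.

2*x^3 + 3*x*y^2 + y^3 + 2*y^2 - y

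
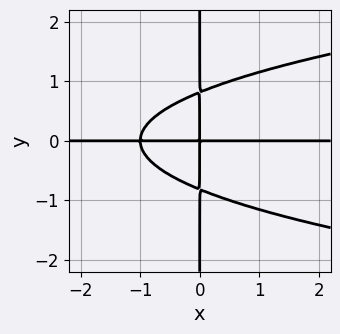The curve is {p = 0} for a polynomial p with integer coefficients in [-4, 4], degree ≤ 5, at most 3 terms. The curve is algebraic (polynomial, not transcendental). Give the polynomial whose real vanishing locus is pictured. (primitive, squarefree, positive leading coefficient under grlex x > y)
3*x*y^3 - 2*x^2*y - 2*x*y

The degree is 4 — no degree-3 curve has this shape.
From the axis intercepts and sections: the visible x-axis segment lies entirely on the curve; every point of the y-axis in the box is on the curve.
Assembling these constraints gives the stated polynomial.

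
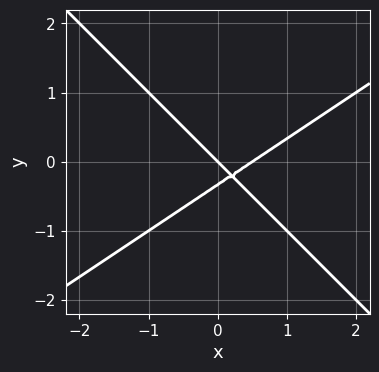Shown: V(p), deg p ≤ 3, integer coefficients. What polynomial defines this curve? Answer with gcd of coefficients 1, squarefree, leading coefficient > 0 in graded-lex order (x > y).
2*x^2 - x*y - 3*y^2 - x - y

The degree is 2 — no degree-1 curve has this shape.
From the axis intercepts and sections: it crosses the x-axis at the gridline x = 0; one y-axis crossing is at y = 0.
Matching integer coefficients to the picture gives p.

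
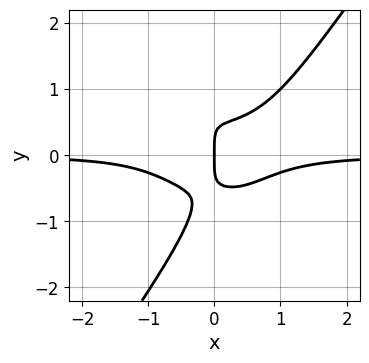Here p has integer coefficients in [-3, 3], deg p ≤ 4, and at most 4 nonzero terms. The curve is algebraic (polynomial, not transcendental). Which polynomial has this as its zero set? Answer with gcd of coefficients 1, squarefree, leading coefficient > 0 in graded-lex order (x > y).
First, deg p = 4. No degree-3 curve has this shape.
Next, observable constraints: one y-axis crossing is at y = 0; it meets the x-axis at x = 0 (among the integer gridlines).
Finally, solving for integer coefficients yields p as stated.

3*x^3*y - y^4 - 3*x*y^2 + x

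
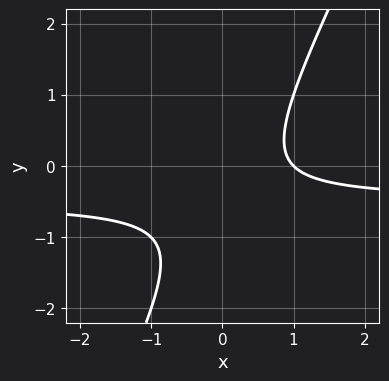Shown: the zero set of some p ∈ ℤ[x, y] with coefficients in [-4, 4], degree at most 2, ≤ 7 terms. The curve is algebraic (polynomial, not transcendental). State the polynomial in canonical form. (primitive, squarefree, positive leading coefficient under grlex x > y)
2*x*y - y^2 + x - y - 1

(a) deg p = 2. The shape is more complex than any degree-1 curve.
(b) From the axis intercepts and sections: it crosses the x-axis at the gridline x = 1; no y-intercept at any integer in the box.
(c) These observations pin down the coefficients.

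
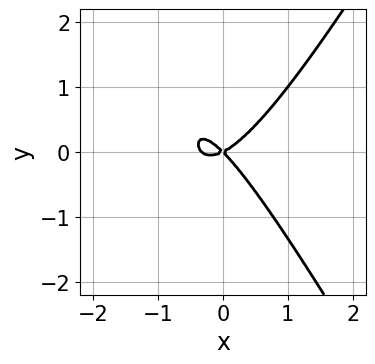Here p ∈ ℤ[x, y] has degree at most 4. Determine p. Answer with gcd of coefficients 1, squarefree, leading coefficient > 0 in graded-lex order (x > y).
First, the degree is 3 — a generic line meets the curve in up to 3 points.
Then, from the axis intercepts and sections: it crosses the y-axis at the gridline y = 0; one x-axis crossing is at x = 0.
Finally, putting this together gives p.

3*x^3 - x*y^2 + x^2 - x*y - 2*y^2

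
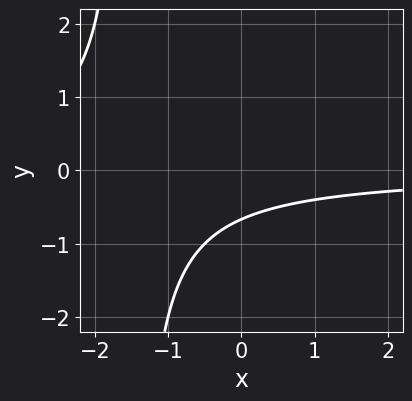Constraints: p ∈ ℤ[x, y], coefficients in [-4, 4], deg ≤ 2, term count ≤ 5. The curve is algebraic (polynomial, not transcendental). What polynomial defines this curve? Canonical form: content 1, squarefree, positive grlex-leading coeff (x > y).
2*x*y + 3*y + 2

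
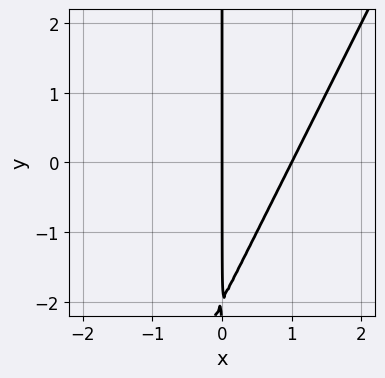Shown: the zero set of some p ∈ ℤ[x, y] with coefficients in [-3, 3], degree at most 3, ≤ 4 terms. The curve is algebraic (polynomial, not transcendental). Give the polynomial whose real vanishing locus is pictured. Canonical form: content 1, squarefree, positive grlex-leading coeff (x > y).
The degree is 2 — the shape is more complex than any degree-1 curve.
From the visible intercepts: among the integer gridlines, it crosses the x-axis at x ∈ {0, 1}; the visible y-axis segment lies entirely on the curve.
Solving for integer coefficients yields p as stated.

2*x^2 - x*y - 2*x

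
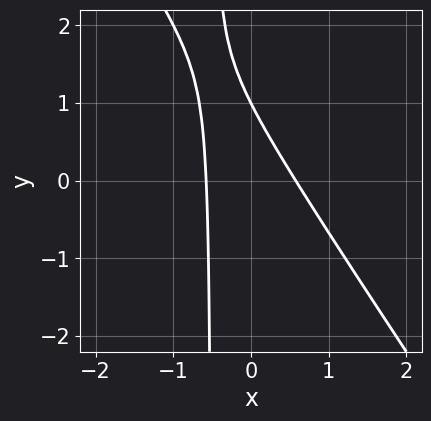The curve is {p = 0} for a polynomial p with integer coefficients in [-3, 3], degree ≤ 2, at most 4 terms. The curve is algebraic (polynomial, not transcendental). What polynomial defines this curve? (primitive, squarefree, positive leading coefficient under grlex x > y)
3*x^2 + 2*x*y + y - 1

First, deg p = 2. A generic line meets the curve in up to 2 points.
Next, observable constraints: it crosses the y-axis at the gridline y = 1.
Finally, fitting integer coefficients to these (and the overall shape) gives p.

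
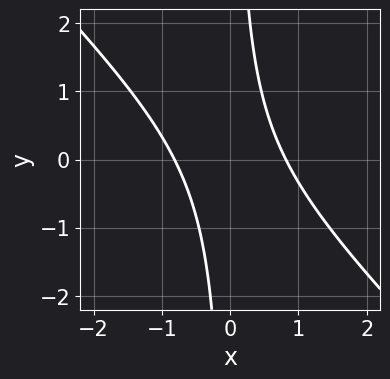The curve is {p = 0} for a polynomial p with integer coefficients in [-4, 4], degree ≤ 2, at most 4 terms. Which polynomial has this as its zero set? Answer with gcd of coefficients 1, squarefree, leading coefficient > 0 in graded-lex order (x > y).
Degree: a generic line meets the curve in up to 2 points, so deg p = 2.
From the axis intercepts and sections: no y-intercept at any integer in the box.
Matching integer coefficients to the picture gives p.

3*x^2 + 3*x*y - 2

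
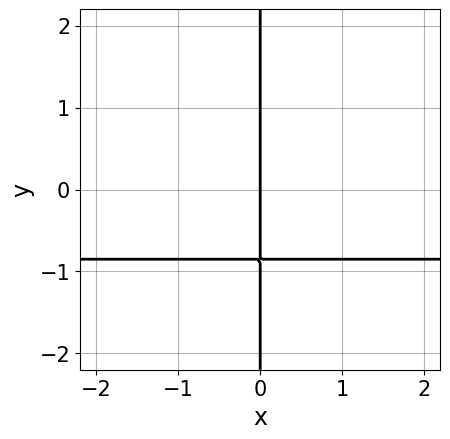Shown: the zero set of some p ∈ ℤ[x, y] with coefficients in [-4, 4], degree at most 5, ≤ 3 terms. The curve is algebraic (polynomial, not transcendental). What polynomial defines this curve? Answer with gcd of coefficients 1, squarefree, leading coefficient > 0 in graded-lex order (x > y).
3*x*y^3 - x*y + x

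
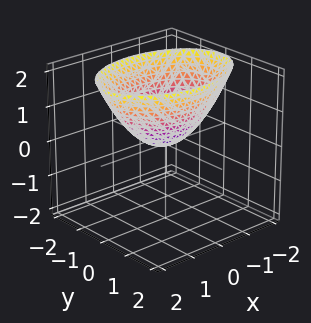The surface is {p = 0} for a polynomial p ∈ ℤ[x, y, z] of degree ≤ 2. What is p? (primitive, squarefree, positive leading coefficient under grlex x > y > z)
1. Degree: a single bowl opening along one axis; a quadric, so deg p = 2.
2. Symmetries: it's symmetric under x → −x, forcing even powers of x; mirror symmetry y ↦ −y ⇒ only even powers of y.
3. From the visible intercepts: one x-axis crossing is at x = 0; it meets the y-axis at y = 0 (among the integer gridlines).
4. Together with the visible shape, these determine p as stated.

x^2 + 2*y^2 - 2*z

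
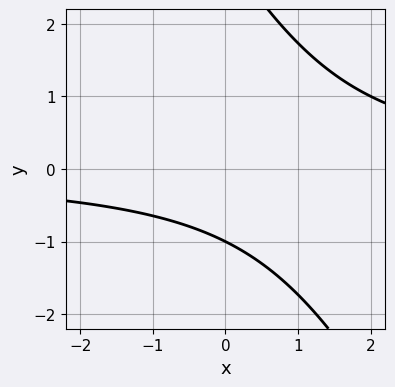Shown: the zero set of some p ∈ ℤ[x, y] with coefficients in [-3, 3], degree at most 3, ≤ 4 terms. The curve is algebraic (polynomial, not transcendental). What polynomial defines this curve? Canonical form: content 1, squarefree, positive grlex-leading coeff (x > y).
First, the degree is 2 — no degree-1 curve has this shape.
Then, from the axis intercepts and sections: the curve avoids every integer x-axis point in the box; it crosses the y-axis at the gridline y = -1.
Finally, putting this together gives p.

2*x*y + y^2 - 2*y - 3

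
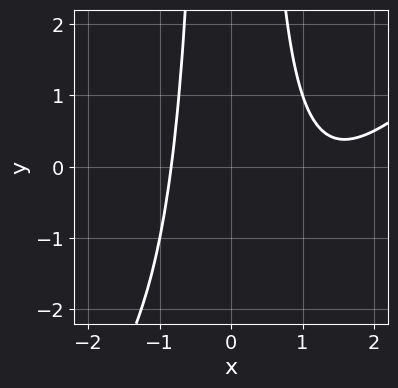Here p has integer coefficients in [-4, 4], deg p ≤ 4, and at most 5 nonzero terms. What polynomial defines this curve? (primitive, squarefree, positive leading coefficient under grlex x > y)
1. The degree is 3 — no degree-2 curve has this shape.
2. From the visible intercepts: no y-intercept at any integer in the box.
3. The integer polynomial consistent with all of this is the stated p.

x^3 - x^2*y - 2*x^2 + 2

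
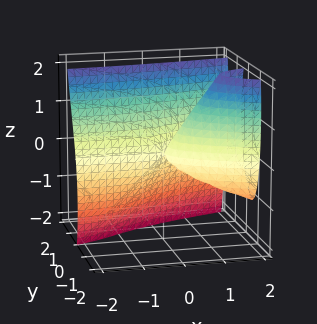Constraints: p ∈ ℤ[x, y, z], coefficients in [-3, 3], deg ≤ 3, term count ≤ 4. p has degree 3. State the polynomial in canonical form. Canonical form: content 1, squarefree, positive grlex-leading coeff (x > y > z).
First, I count 2 distinct pieces. They look like related sheets of one shape, so recover p as a whole.
Then, degree: no degree-2 surface has this shape, so deg p = 3.
Next, checking where it meets the axes: one z-axis crossing is at z = 0; it meets the y-axis at y = 0 (among the integer gridlines).
Finally, together with the visible shape, these determine p as stated. Check: (-1, 0, 0) on the x-axis lies on the surface, and p(-1, 0, 0) = 0. ✓

3*y^3 - 3*x*y + x*z - z^2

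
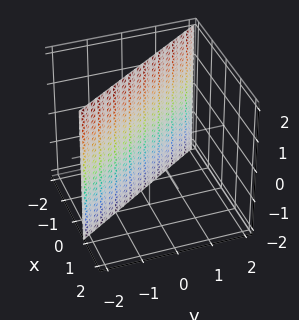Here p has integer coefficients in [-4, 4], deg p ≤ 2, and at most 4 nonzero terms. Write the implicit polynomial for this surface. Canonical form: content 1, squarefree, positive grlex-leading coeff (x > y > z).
3*x + 2*y + 2

(a) Degree: the surface is flat (a plane), so deg p = 1.
(b) Reading off the gridlines: no z-intercept at any integer in the box; one y-axis crossing is at y = -1.
(c) Assembling these constraints gives the stated polynomial.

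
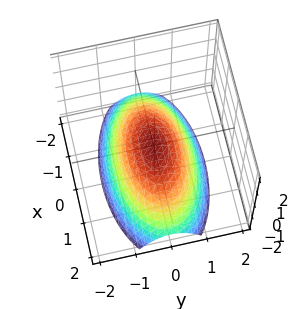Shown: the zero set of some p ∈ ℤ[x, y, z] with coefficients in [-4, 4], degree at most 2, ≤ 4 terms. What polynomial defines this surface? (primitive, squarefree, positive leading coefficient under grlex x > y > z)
x^2 + 3*y^2 + 3*z

Degree: a single bowl opening along one axis; a quadric, so deg p = 2.
Symmetries: mirror symmetry y ↦ −y ⇒ only even powers of y; the x ↦ −x reflection is a symmetry, so x appears only in even powers.
Reading off the gridlines: it crosses the y-axis at the gridline y = 0; one x-axis crossing is at x = 0; it crosses the z-axis at the gridline z = 0.
Assembling these constraints gives the stated polynomial.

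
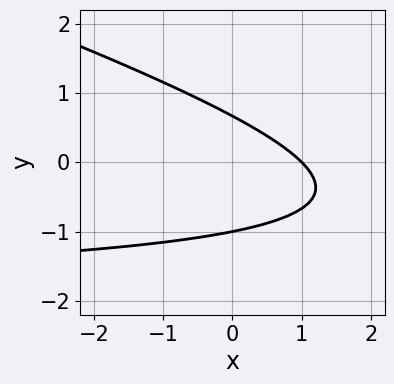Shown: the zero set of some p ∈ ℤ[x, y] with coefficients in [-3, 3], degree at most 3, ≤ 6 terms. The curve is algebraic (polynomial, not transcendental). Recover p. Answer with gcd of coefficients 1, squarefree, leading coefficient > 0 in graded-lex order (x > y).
(a) deg p = 2.
(b) Checking where it meets the axes: one x-axis crossing is at x = 1; it crosses the y-axis at the gridline y = -1.
(c) Assembling these constraints gives the stated polynomial.

x*y + 3*y^2 + 2*x + y - 2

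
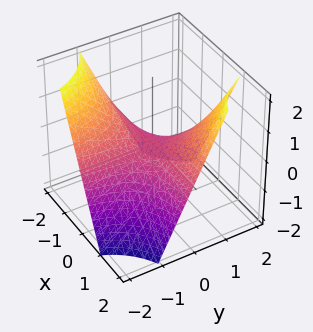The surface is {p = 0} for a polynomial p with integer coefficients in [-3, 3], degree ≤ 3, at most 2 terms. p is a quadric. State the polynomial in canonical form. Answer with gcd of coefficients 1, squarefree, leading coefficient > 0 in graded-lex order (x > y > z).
The degree is 2 — a hyperbolic paraboloid; a quadric.
Checking where it meets the axes: one z-axis crossing is at z = 0; the visible y-axis segment lies entirely on the surface; the visible x-axis segment lies entirely on the surface.
These observations pin down the coefficients.

x*y - z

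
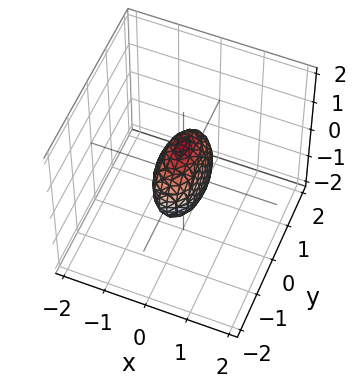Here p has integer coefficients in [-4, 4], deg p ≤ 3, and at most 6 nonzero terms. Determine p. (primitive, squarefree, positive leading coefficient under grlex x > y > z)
3*x^2 + y^2 + z^2 - 1

(a) Degree: a closed, bounded, convex surface; a quadric, so deg p = 2.
(b) Symmetries: mirror symmetry y ↦ −y ⇒ only even powers of y; it's symmetric under z → −z, forcing even powers of z; the x ↦ −x reflection is a symmetry, so x appears only in even powers.
(c) Checking where it meets the axes: the y-axis gridline crossings are at y ∈ {-1, 1}; the z-axis gridline crossings are at z ∈ {-1, 1}.
(d) Together with the visible shape, these determine p as stated.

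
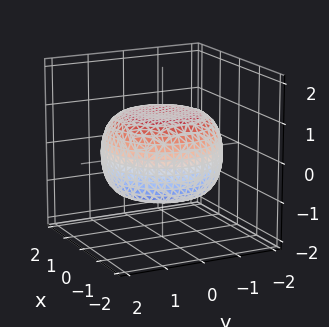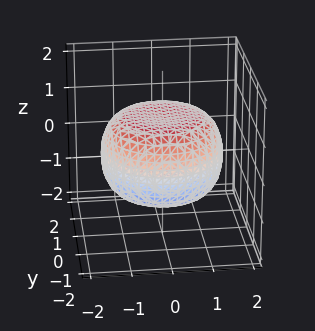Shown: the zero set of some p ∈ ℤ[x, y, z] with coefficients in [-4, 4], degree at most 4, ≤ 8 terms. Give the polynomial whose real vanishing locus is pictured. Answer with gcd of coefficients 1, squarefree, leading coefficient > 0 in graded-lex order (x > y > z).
x^4 + 2*x^2*y^2 + y^4 - x^2 - y^2 + 3*z^2 - 3

1. deg p = 4.
2. Symmetry: every cross-section ⟂ z is a circle, so x, y appear only via x² + y².
3. Checking where it meets the axes: a circular section at z = 0 has radius between 1 and 2; among the integer gridlines, it crosses the z-axis at z ∈ {-1, 1}.
4. Matching integer coefficients to the picture gives p.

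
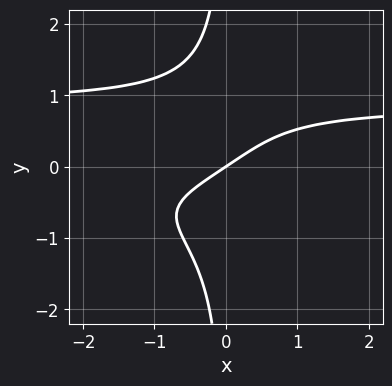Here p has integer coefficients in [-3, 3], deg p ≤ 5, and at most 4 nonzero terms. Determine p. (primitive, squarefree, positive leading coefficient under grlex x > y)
(a) The degree is 4 — no degree-3 curve has this shape.
(b) From the visible intercepts: one x-axis crossing is at x = 0; it meets the y-axis at y = 0 (among the integer gridlines).
(c) Matching integer coefficients to the picture gives p.

3*x*y^3 - 2*x + 3*y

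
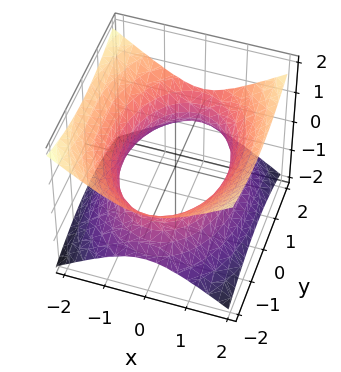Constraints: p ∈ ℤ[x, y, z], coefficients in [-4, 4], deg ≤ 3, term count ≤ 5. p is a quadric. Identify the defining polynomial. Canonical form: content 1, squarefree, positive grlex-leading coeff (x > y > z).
2*x^2 + y^2 - 3*z^2 - 3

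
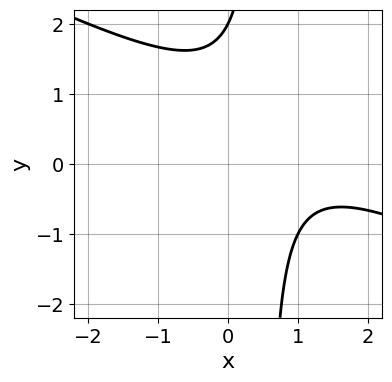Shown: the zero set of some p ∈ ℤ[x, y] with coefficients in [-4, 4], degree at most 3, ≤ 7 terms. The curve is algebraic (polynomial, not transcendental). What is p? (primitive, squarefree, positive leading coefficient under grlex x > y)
First, degree: a generic line meets the curve in up to 2 points, so deg p = 2.
Next, checking where it meets the axes: the curve avoids every integer x-axis point in the box; one y-axis crossing is at y = 2.
Finally, putting this together gives p.

x^2 + 2*x*y - 2*x - y + 2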